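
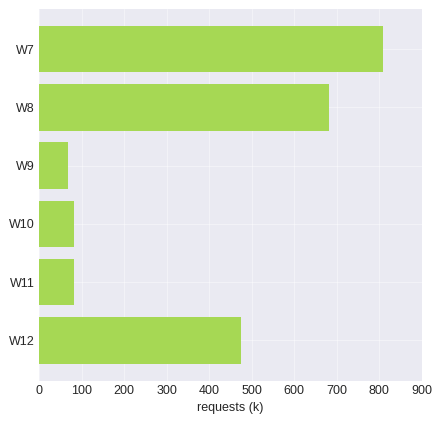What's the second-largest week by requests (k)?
W8

Top 3: W7 ≈ 800, W8 ≈ 700, W12 ≈ 500.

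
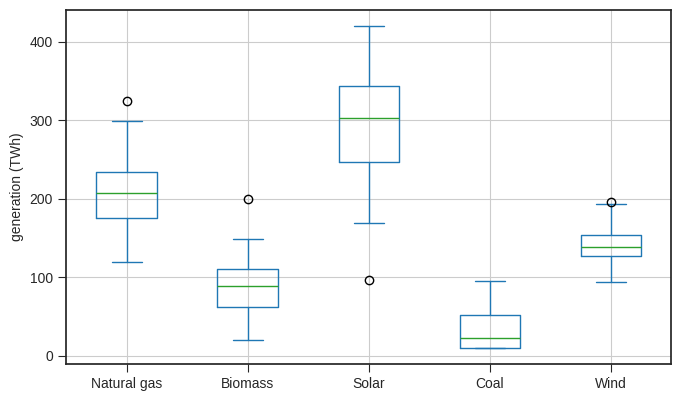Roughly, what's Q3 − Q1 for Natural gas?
≈ 50

Q3 ≈ 225, Q1 ≈ 175; IQR ≈ 50.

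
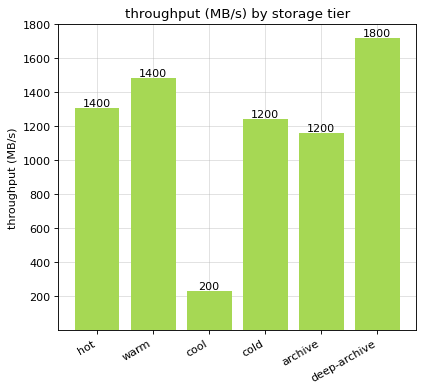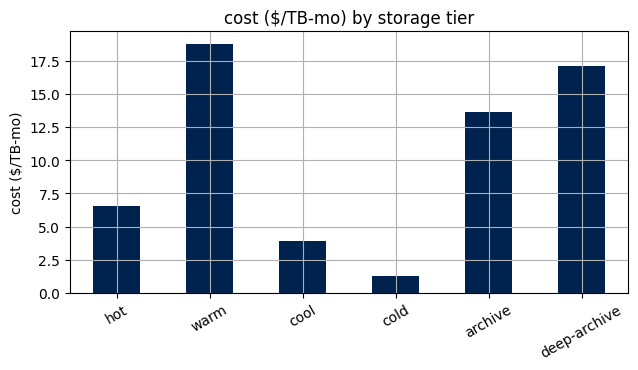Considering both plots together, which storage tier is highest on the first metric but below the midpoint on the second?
hot

Chart 2 median cost ($/TB-mo) ≈ 10; below-median storage tiers: hot, cool, cold. Among those, hot has the highest throughput (MB/s) (≈ 1400).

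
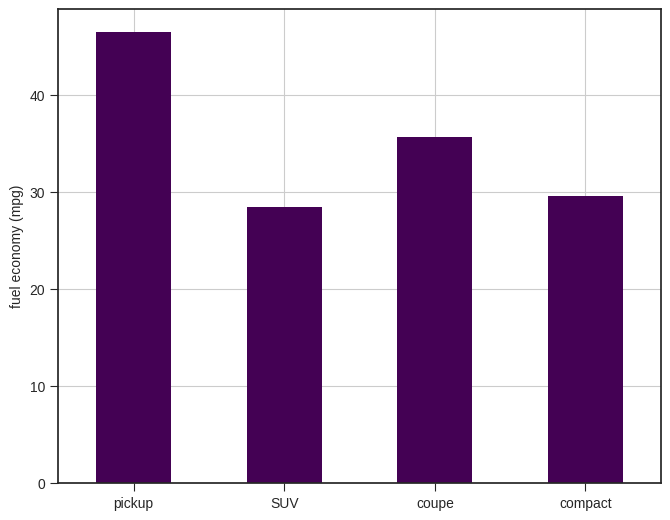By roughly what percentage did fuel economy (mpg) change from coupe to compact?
≈ -14.3%

coupe ≈ 35, compact ≈ 30; (30 − 35) / 35 ≈ -14.3%.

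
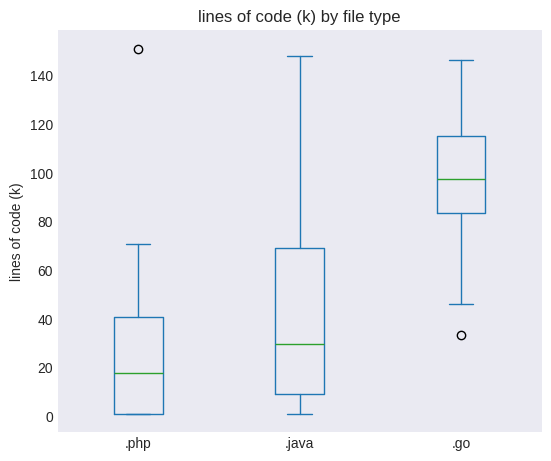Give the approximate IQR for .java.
Q3 ≈ 70, Q1 ≈ 10; IQR ≈ 60.

≈ 60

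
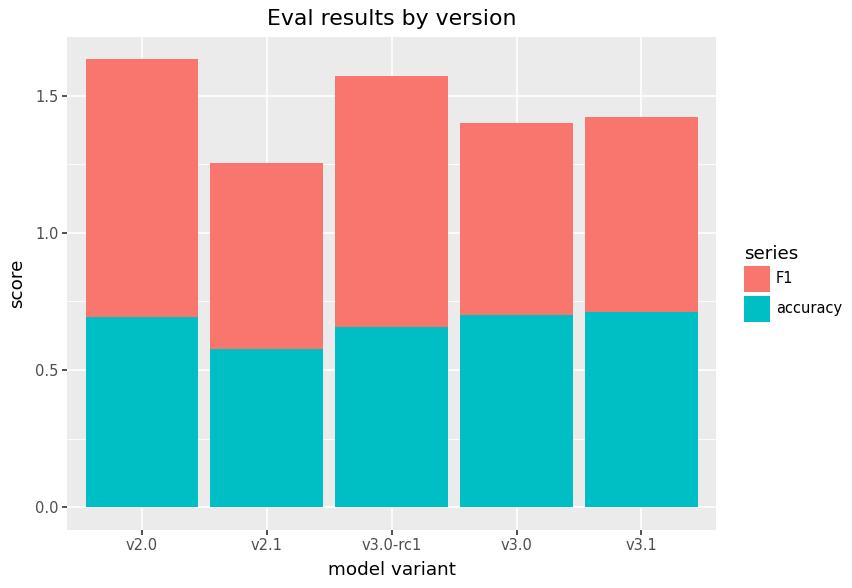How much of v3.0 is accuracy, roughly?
accuracy top ≈ 0.8, bottom ≈ 0.0; segment ≈ 0.8.

≈ 0.8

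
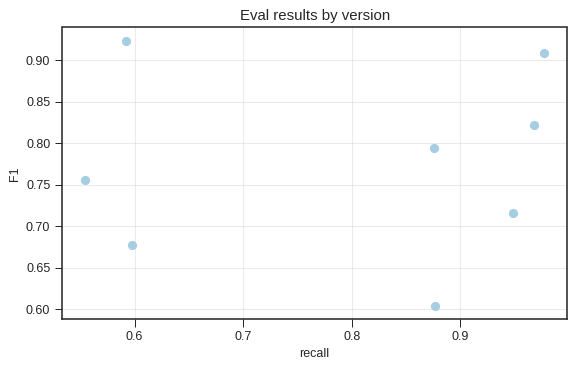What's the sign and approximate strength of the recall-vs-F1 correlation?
Points are roughly uncorrelated; weak (|r| ≈ 0.0).

no clear correlation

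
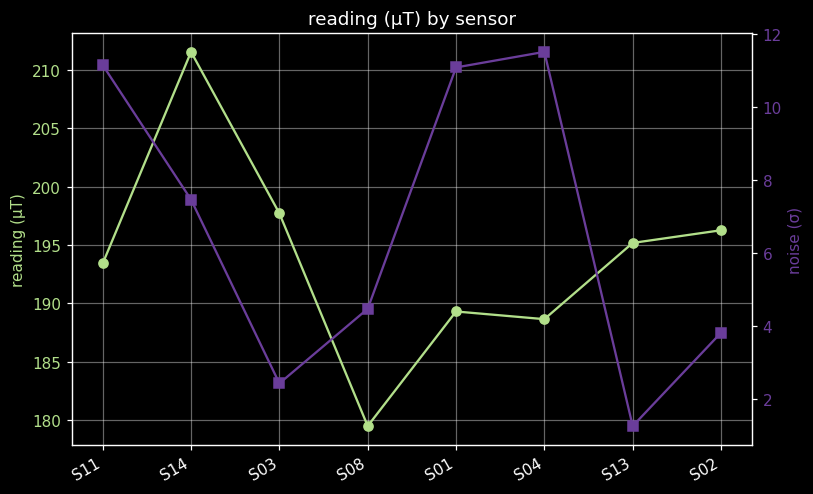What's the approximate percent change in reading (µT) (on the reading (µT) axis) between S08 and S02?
≈ +8.3%

S08 ≈ 180, S02 ≈ 195; (195 − 180) / 180 ≈ +8.3%.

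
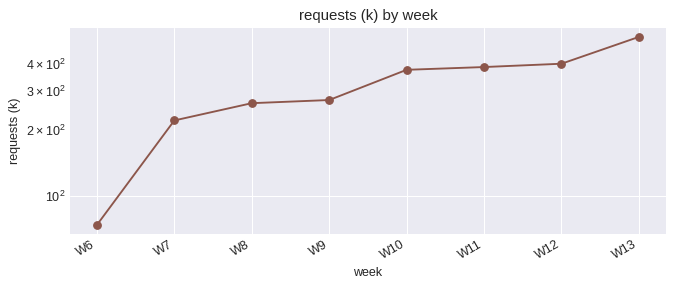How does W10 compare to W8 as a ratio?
≈ 1.6×

W10 ≈ 400, W8 ≈ 250; 400/250 ≈ 1.6.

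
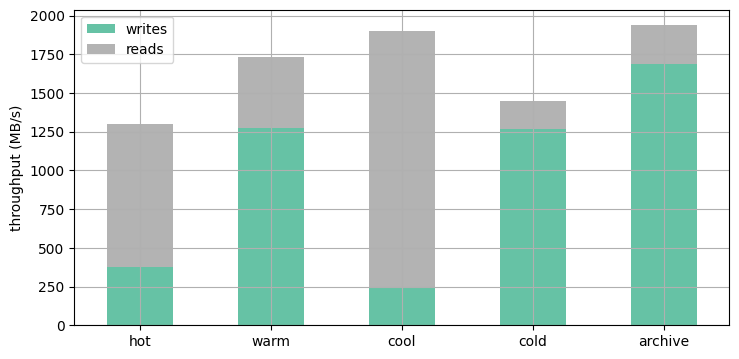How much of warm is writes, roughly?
≈ 1200

writes top ≈ 1200, bottom ≈ 0; segment ≈ 1200.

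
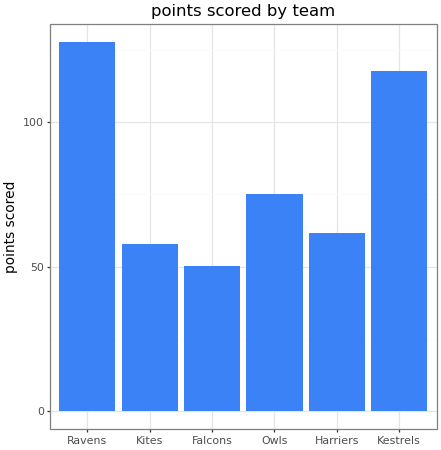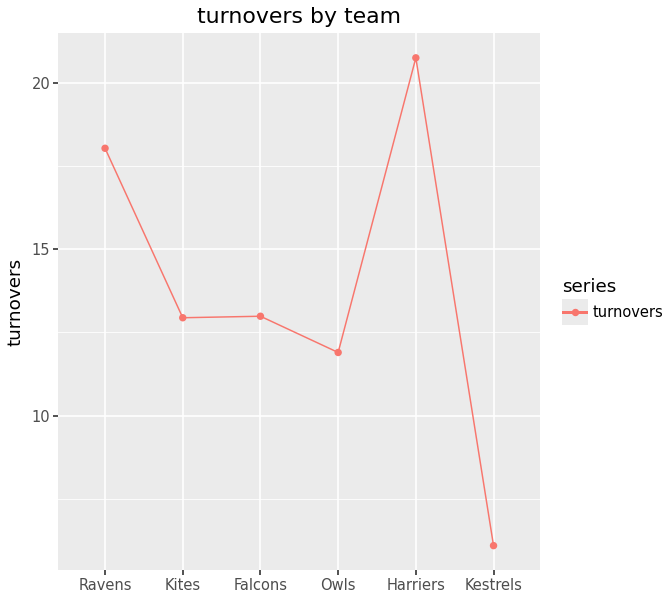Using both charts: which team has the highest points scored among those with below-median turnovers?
Chart 2 median turnovers ≈ 12; below-median teams: Kites, Owls, Kestrels. Among those, Kestrels has the highest points scored (≈ 120).

Kestrels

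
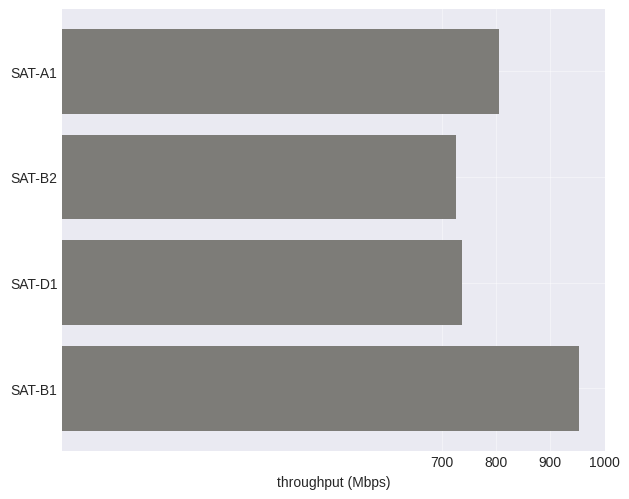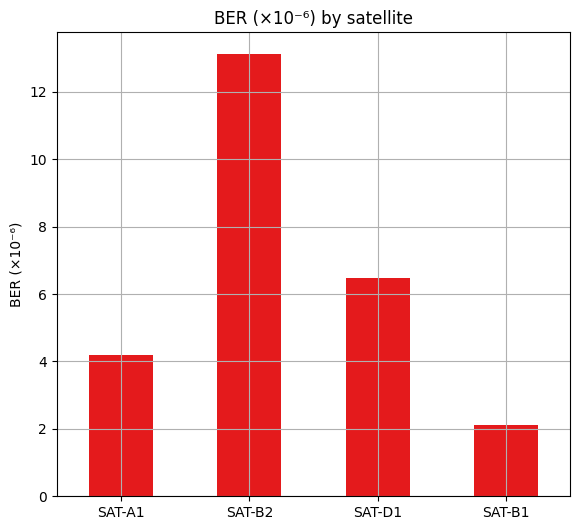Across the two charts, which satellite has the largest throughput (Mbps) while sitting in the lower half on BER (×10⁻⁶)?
SAT-B1

Chart 2 median BER (×10⁻⁶) ≈ 6; below-median satellites: SAT-A1, SAT-B1. Among those, SAT-B1 has the highest throughput (Mbps) (≈ 1000).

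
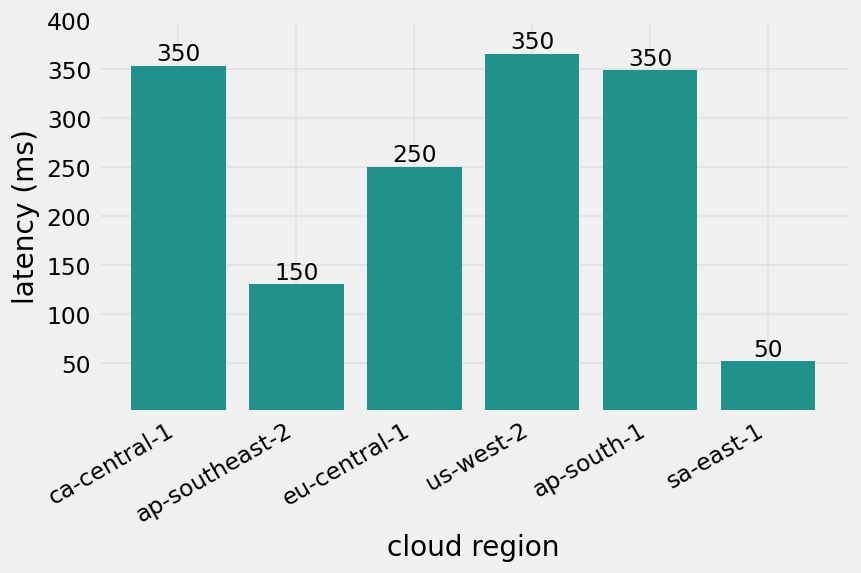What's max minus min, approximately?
≈ 300

Max us-west-2 ≈ 350, min sa-east-1 ≈ 50; range ≈ 300.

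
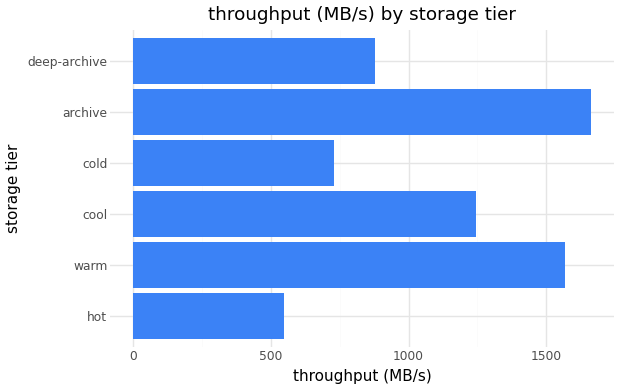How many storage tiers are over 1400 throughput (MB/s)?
2

Above 1400: warm, archive.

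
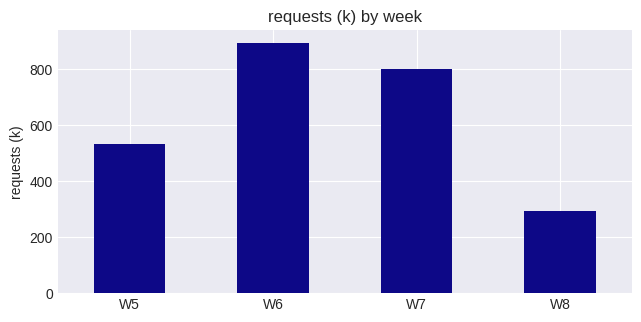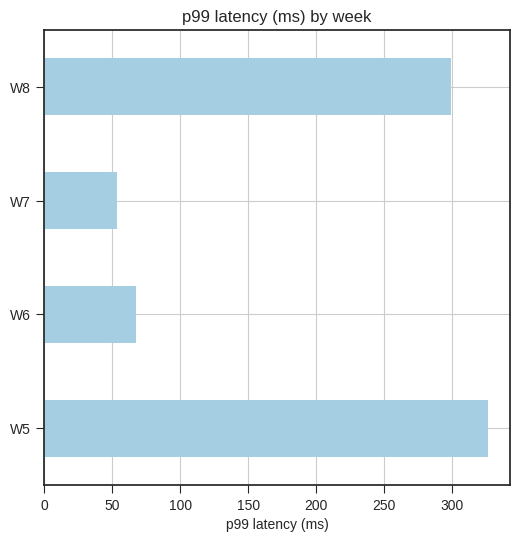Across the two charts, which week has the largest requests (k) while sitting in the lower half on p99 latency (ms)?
W6

Chart 2 median p99 latency (ms) ≈ 200; below-median weeks: W6, W7. Among those, W6 has the highest requests (k) (≈ 900).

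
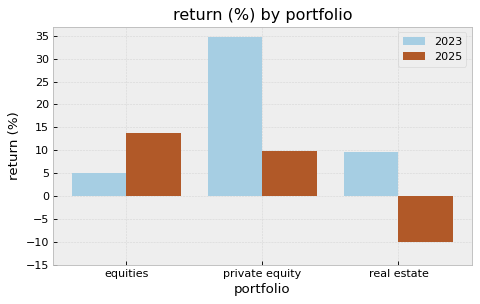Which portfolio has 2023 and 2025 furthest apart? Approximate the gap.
private equity, ≈ 25 %

private equity: 2023 ≈ 35, 2025 ≈ 10 → gap ≈ 25. Next-largest (real estate) is only ≈ 20.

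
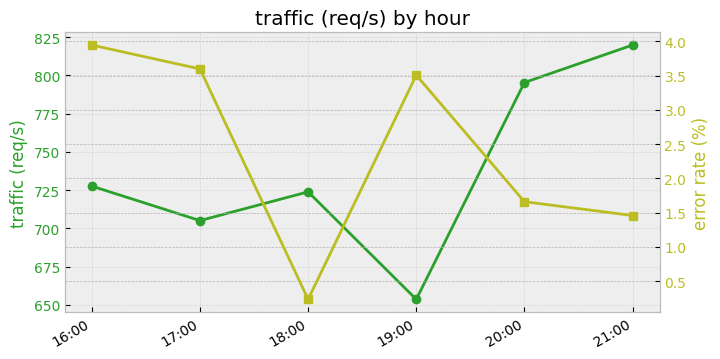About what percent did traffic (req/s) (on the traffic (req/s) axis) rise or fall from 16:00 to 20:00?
≈ +11.1%

16:00 ≈ 720, 20:00 ≈ 800; (800 − 720) / 720 ≈ +11.1%.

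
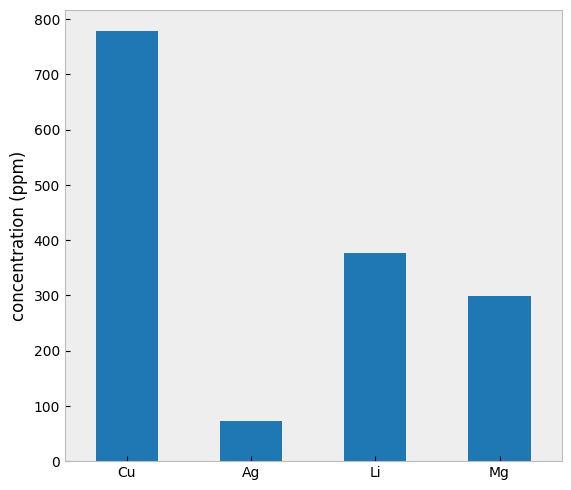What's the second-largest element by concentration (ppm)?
Li

Top 3: Cu ≈ 800, Li ≈ 400, Mg ≈ 300.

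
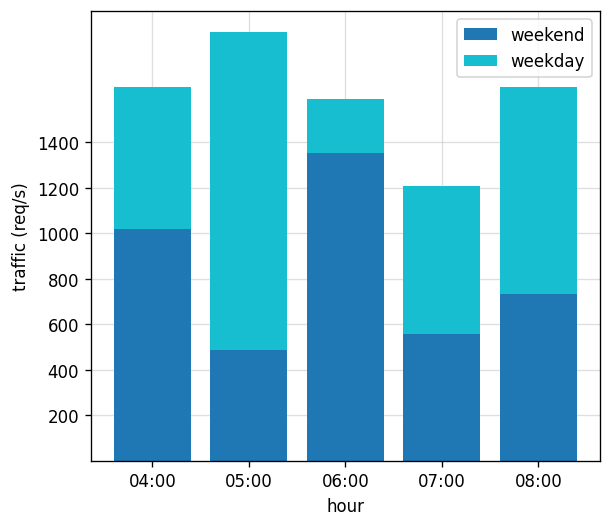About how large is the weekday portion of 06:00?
≈ 200

weekday top ≈ 1600, bottom ≈ 1400; segment ≈ 200.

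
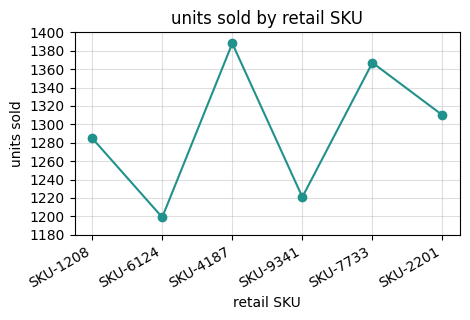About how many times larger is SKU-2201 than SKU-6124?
SKU-2201 ≈ 1320, SKU-6124 ≈ 1200; 1320/1200 ≈ 1.1.

≈ 1.1×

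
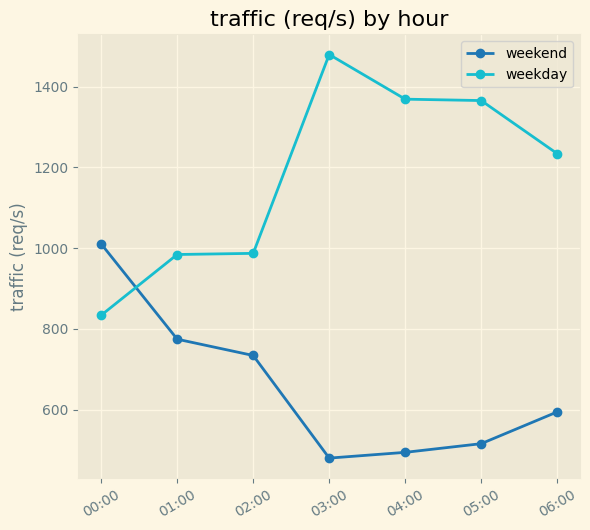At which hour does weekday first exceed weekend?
00:00: weekday ≈ 800 vs weekend ≈ 1000 (not yet); 01:00: weekday ≈ 1000 vs weekend ≈ 800 (first crossover).

01:00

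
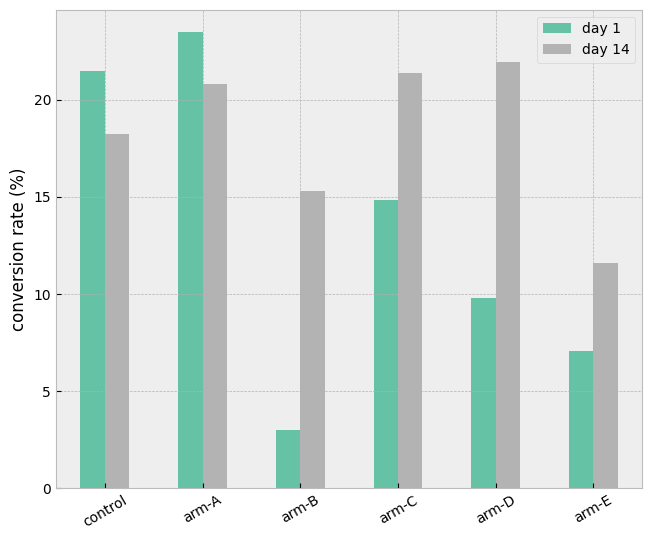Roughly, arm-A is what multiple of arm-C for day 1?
arm-A ≈ 24, arm-C ≈ 14; 24/14 ≈ 1.71.

≈ 1.71×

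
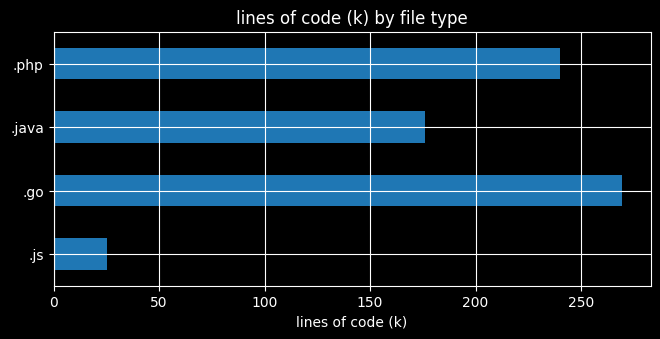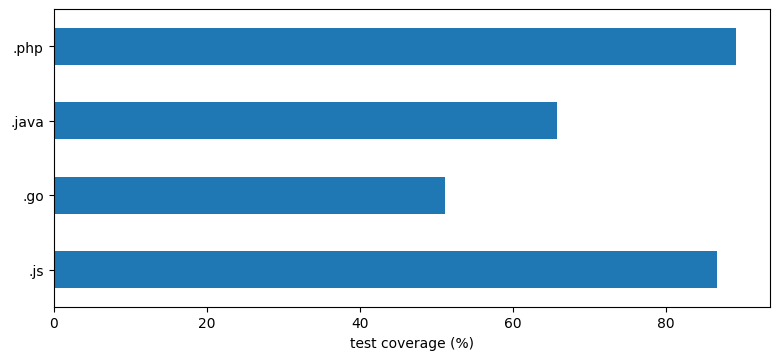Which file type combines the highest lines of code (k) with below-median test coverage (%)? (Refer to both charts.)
Chart 2 median test coverage (%) ≈ 80; below-median file types: .go, .java. Among those, .go has the highest lines of code (k) (≈ 275).

.go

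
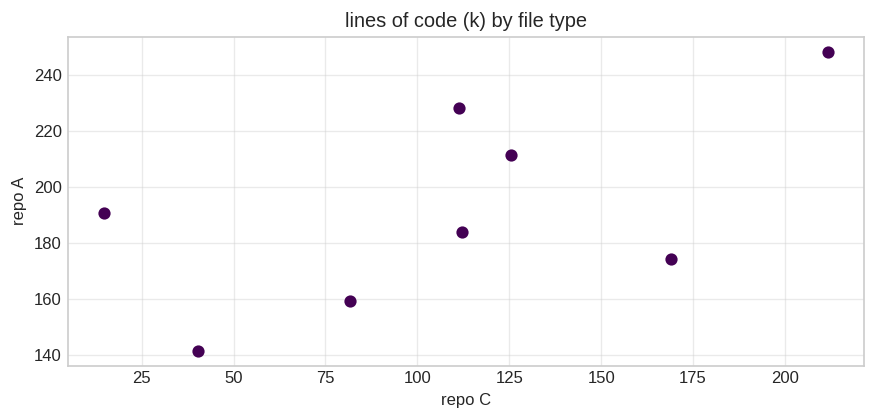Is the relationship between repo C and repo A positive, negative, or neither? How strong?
positive, moderate

Points are positively correlated; moderate (|r| ≈ 0.6).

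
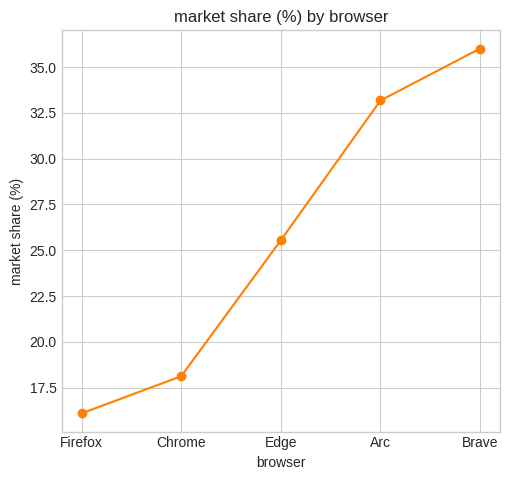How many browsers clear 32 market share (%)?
Above 32: Arc, Brave.

2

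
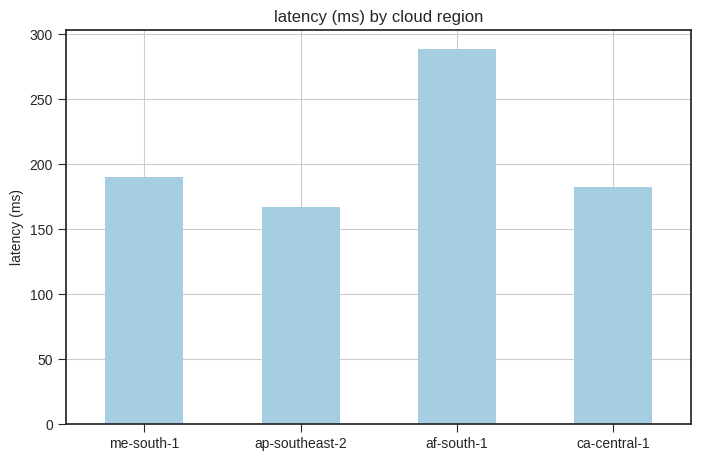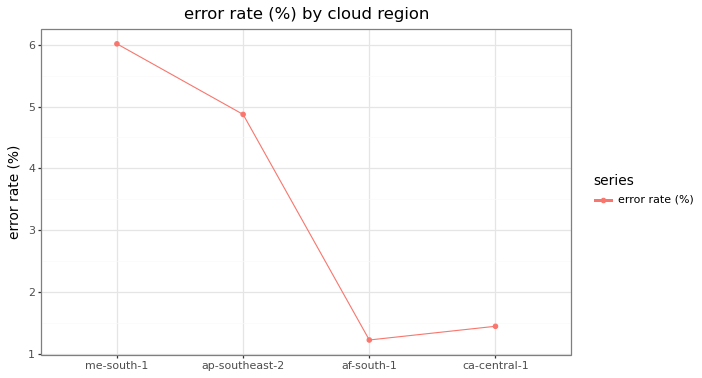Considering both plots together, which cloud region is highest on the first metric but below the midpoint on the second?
Chart 2 median error rate (%) ≈ 3; below-median cloud regions: af-south-1, ca-central-1. Among those, af-south-1 has the highest latency (ms) (≈ 300).

af-south-1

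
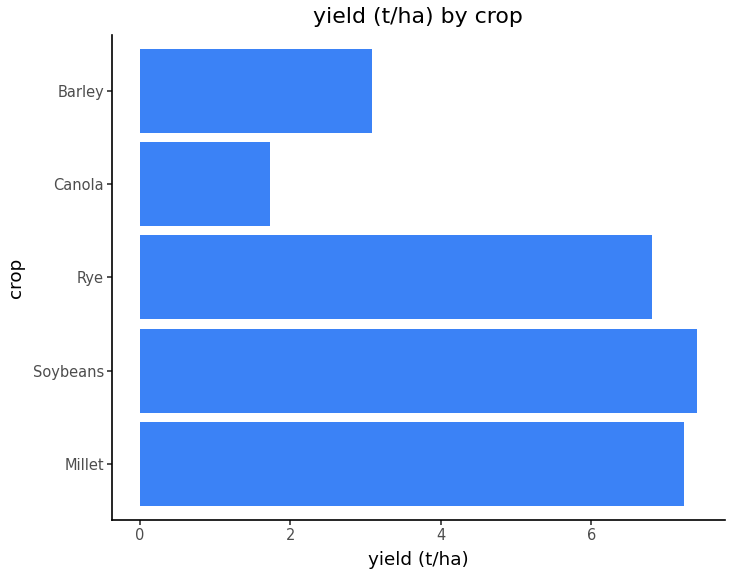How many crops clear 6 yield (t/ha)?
Above 6: Millet, Soybeans, Rye.

3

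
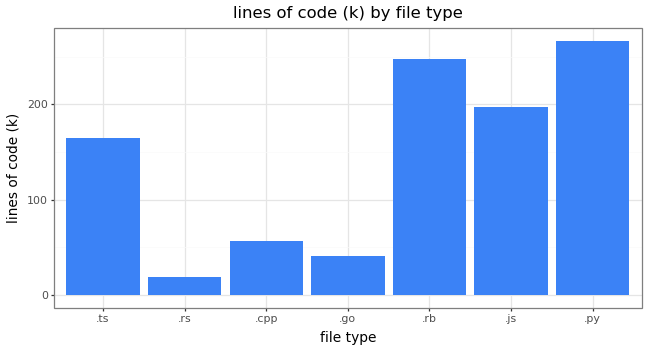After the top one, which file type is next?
Top 3: .py ≈ 275, .rb ≈ 250, .js ≈ 200.

.rb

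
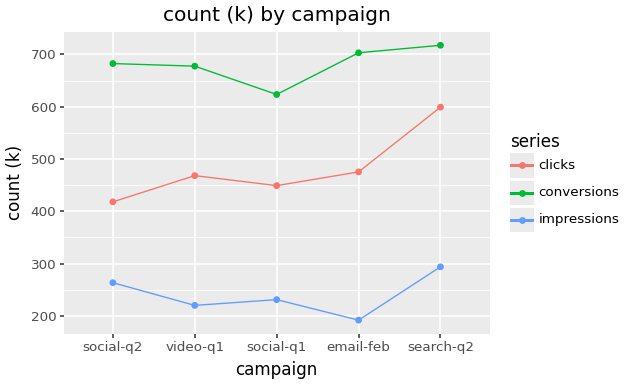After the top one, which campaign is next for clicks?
Top 3 for clicks: search-q2 ≈ 600, email-feb ≈ 500, video-q1 ≈ 450.

email-feb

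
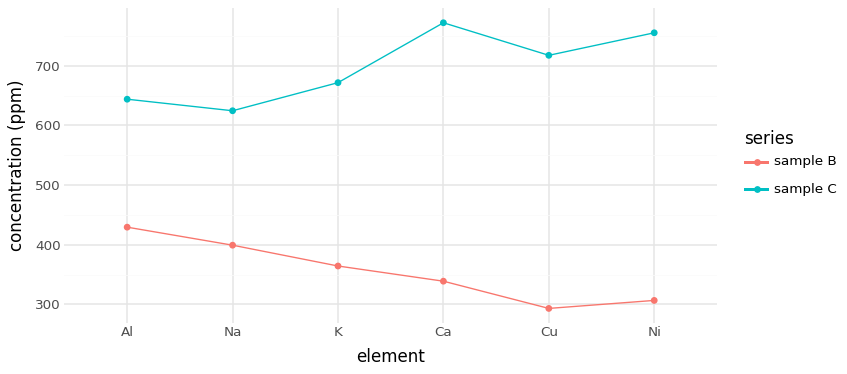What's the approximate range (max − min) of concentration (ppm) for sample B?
≈ 150

Max Al ≈ 450, min Cu ≈ 300; range ≈ 150.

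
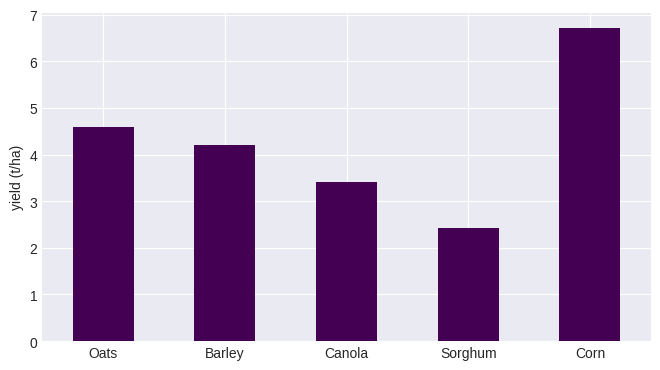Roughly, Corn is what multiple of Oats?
Corn ≈ 7, Oats ≈ 5; 7/5 ≈ 1.4.

≈ 1.4×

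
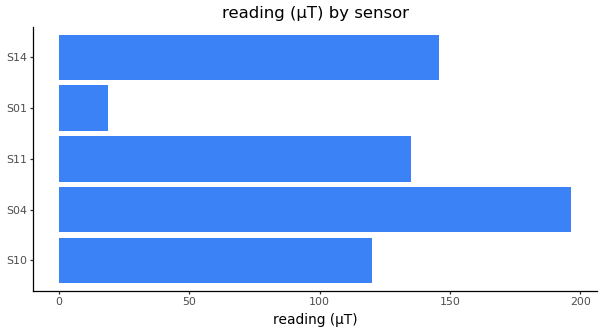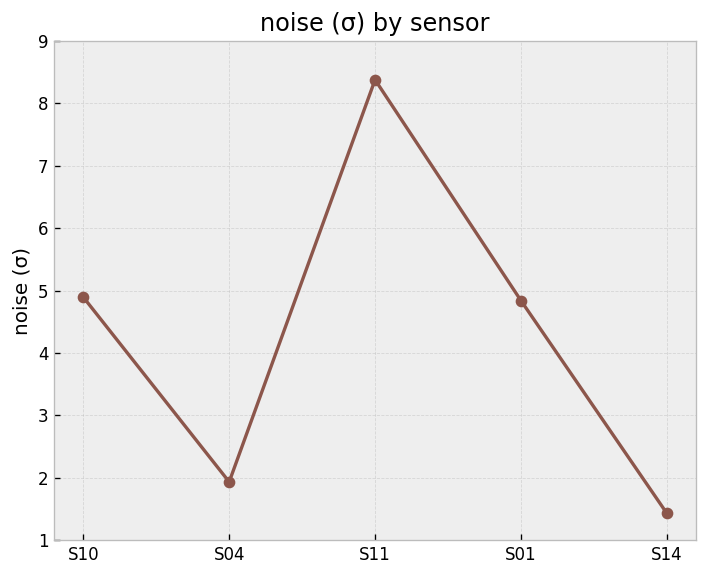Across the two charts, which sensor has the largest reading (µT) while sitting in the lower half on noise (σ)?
Chart 2 median noise (σ) ≈ 5; below-median sensors: S04, S14. Among those, S04 has the highest reading (µT) (≈ 200).

S04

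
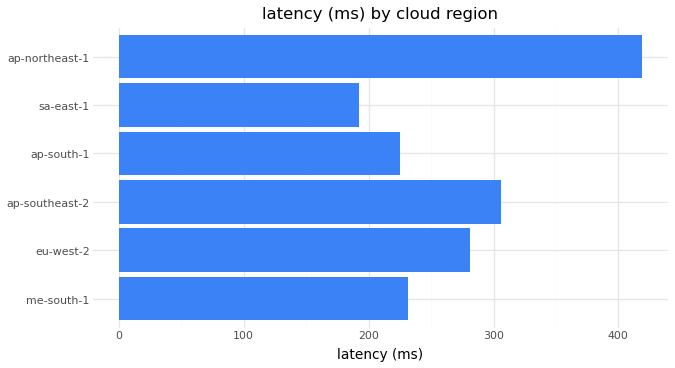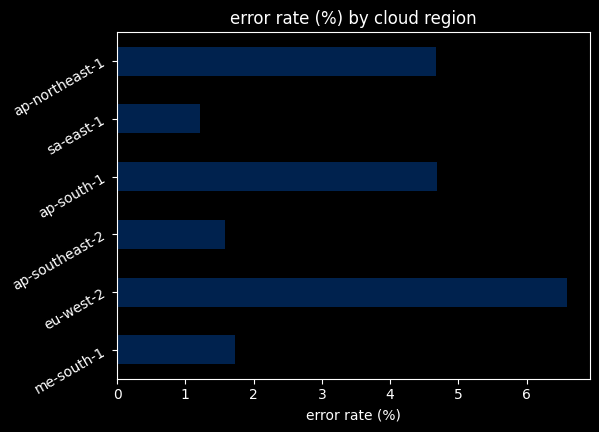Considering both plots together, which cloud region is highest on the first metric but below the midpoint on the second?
Chart 2 median error rate (%) ≈ 3; below-median cloud regions: me-south-1, ap-southeast-2, sa-east-1. Among those, ap-southeast-2 has the highest latency (ms) (≈ 300).

ap-southeast-2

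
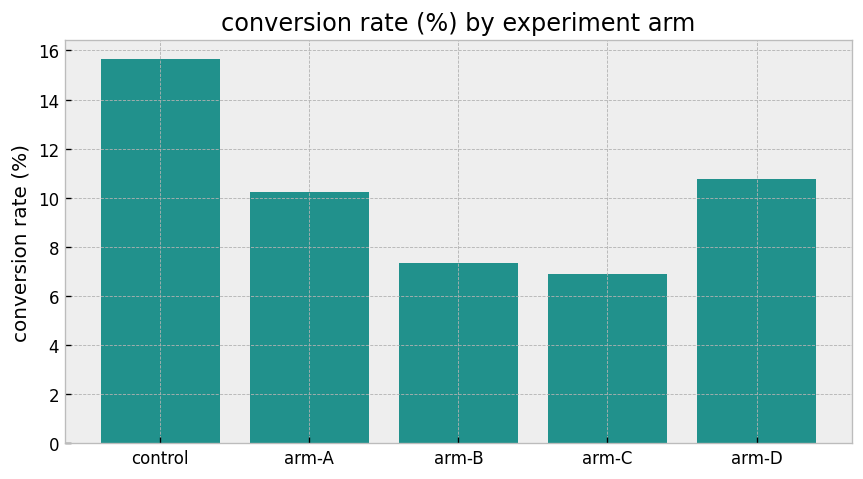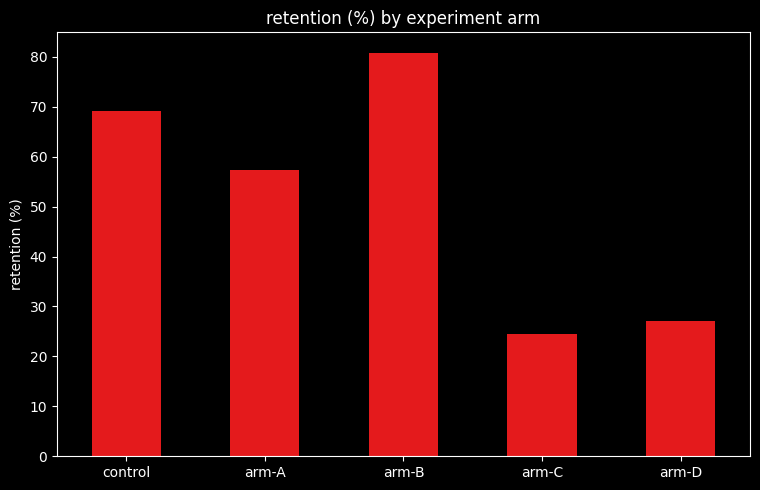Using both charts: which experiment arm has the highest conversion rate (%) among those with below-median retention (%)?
arm-D

Chart 2 median retention (%) ≈ 60; below-median experiment arms: arm-C, arm-D. Among those, arm-D has the highest conversion rate (%) (≈ 10).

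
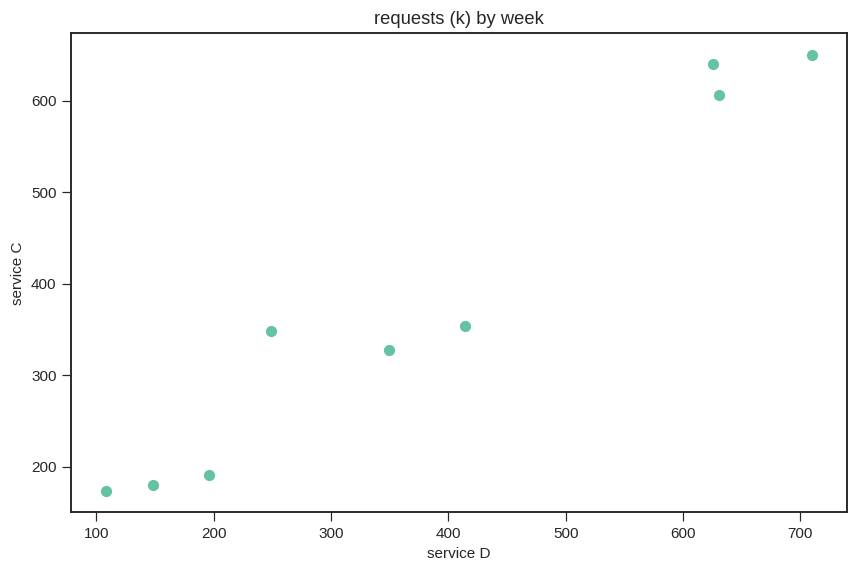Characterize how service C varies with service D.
Points are positively correlated; strong (|r| ≈ 1.0).

positive, strong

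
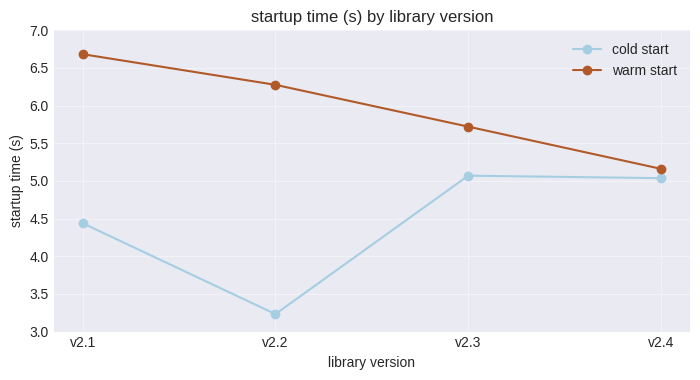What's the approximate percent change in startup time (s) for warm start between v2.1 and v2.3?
≈ -15.4%

v2.1 ≈ 6.5, v2.3 ≈ 5.5; (5.5 − 6.5) / 6.5 ≈ -15.4%.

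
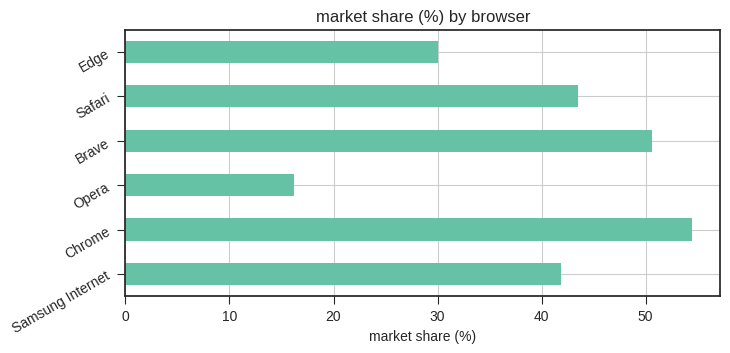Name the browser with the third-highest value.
Top 4: Chrome ≈ 55, Brave ≈ 50, Safari ≈ 45, Samsung Internet ≈ 40.

Safari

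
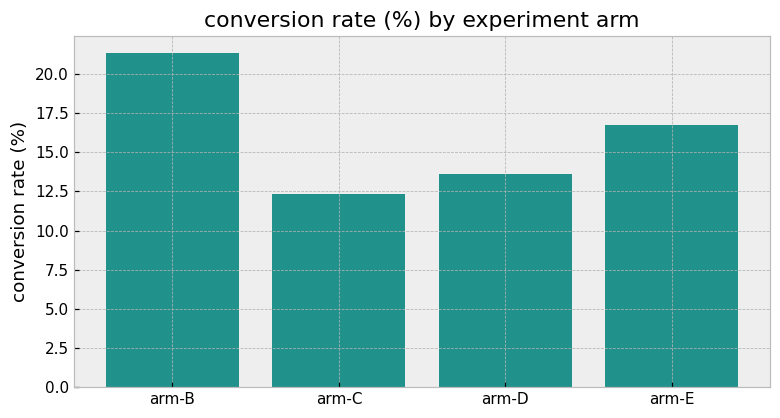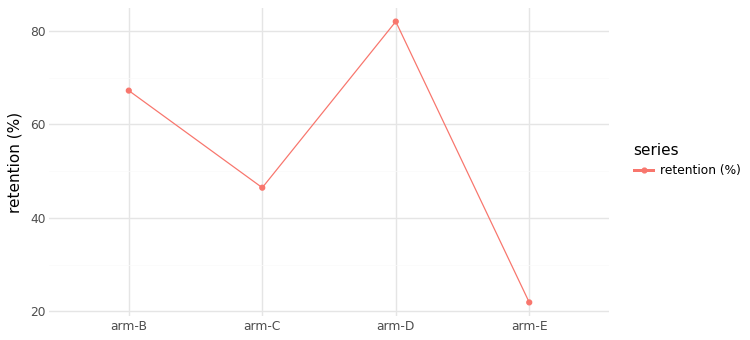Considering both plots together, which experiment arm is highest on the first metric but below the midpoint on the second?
Chart 2 median retention (%) ≈ 60; below-median experiment arms: arm-C, arm-E. Among those, arm-E has the highest conversion rate (%) (≈ 16).

arm-E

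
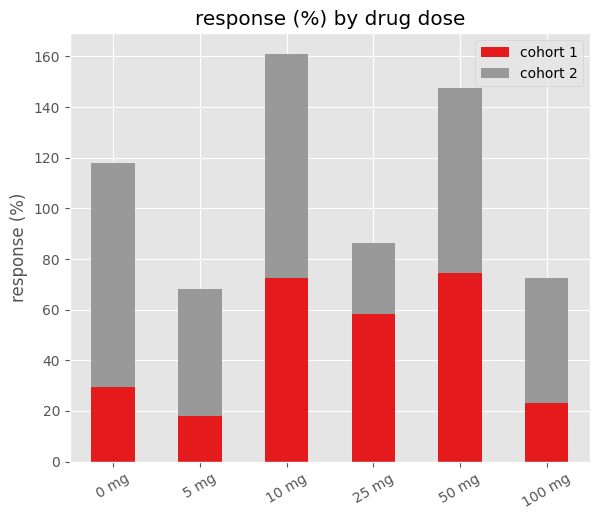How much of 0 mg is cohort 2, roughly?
cohort 2 top ≈ 120, bottom ≈ 20; segment ≈ 100.

≈ 100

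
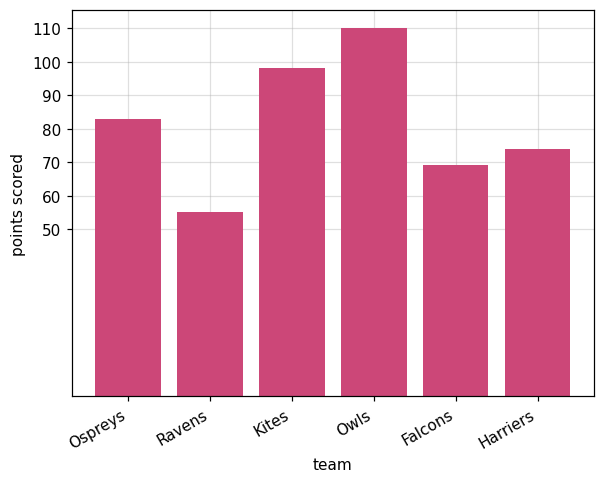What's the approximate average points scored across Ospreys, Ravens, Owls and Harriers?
(80 + 60 + 110 + 70) / 4 ≈ 80.

≈ 80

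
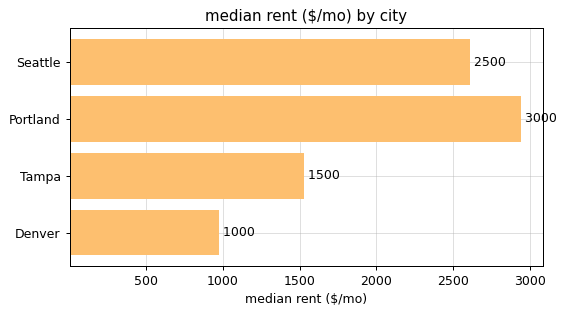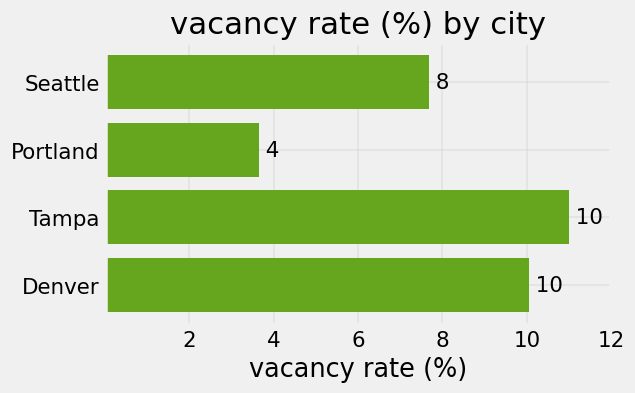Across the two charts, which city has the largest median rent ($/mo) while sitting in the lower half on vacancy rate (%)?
Chart 2 median vacancy rate (%) ≈ 8; below-median cities: Seattle, Portland. Among those, Portland has the highest median rent ($/mo) (≈ 3000).

Portland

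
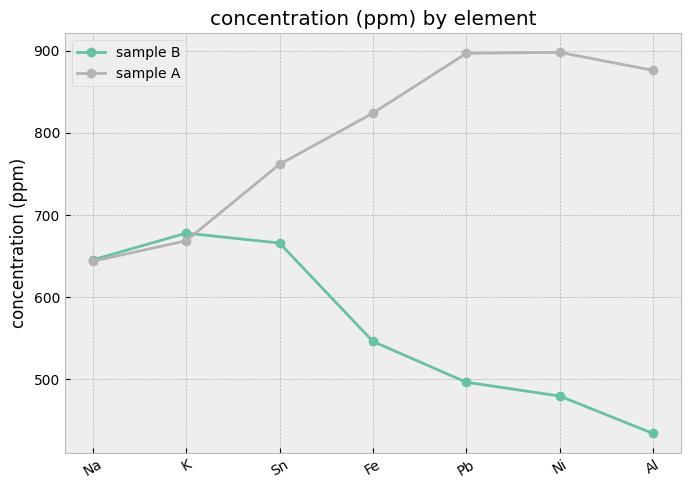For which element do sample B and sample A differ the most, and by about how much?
Al: sample B ≈ 450, sample A ≈ 900 → gap ≈ 450. Next-largest (Ni) is only ≈ 400.

Al, ≈ 450 ppm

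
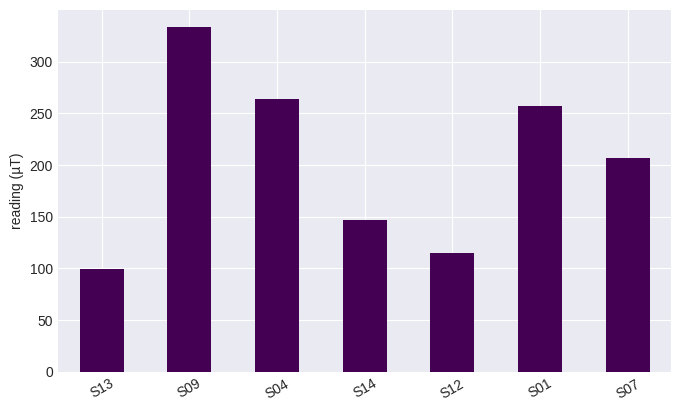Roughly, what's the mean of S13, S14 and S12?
(100 + 150 + 100) / 3 ≈ 117.

≈ 117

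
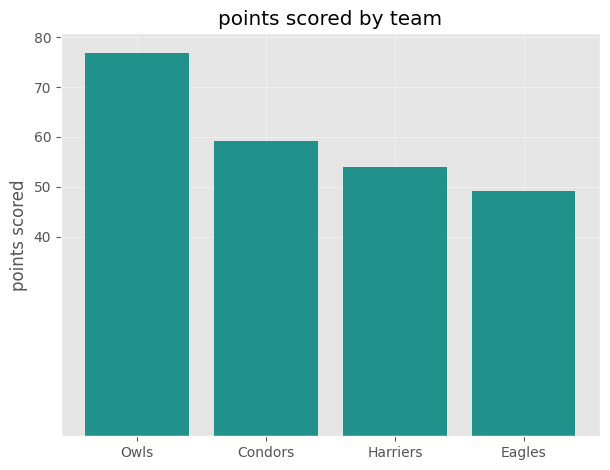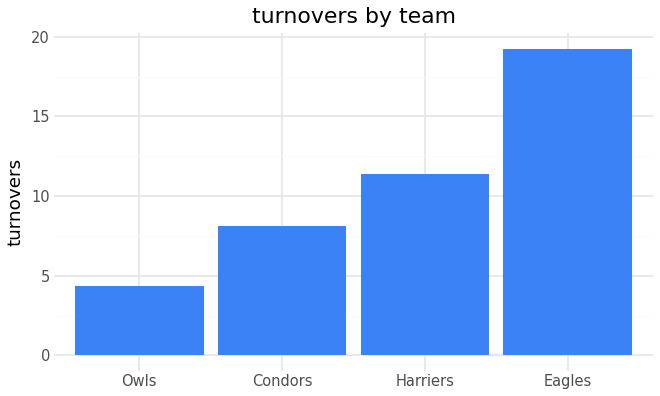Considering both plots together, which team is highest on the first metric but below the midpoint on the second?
Owls

Chart 2 median turnovers ≈ 10; below-median teams: Owls, Condors. Among those, Owls has the highest points scored (≈ 80).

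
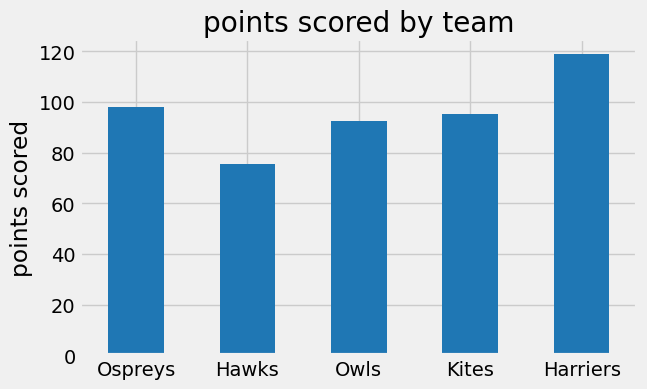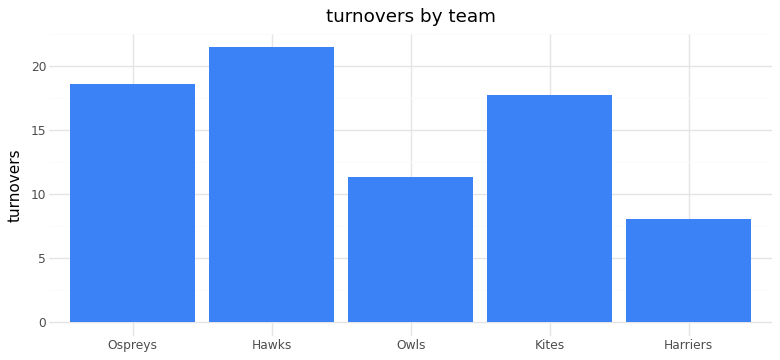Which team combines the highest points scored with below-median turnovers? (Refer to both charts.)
Harriers

Chart 2 median turnovers ≈ 18; below-median teams: Owls, Harriers. Among those, Harriers has the highest points scored (≈ 120).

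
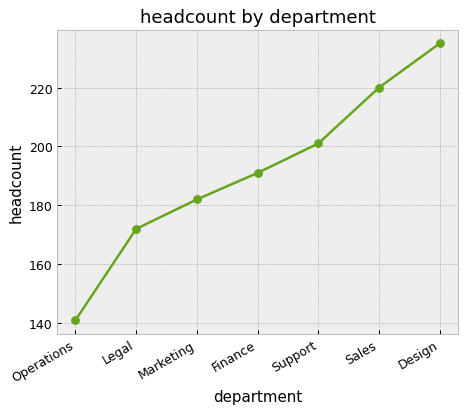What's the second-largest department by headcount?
Sales

Top 3: Design ≈ 240, Sales ≈ 220, Support ≈ 200.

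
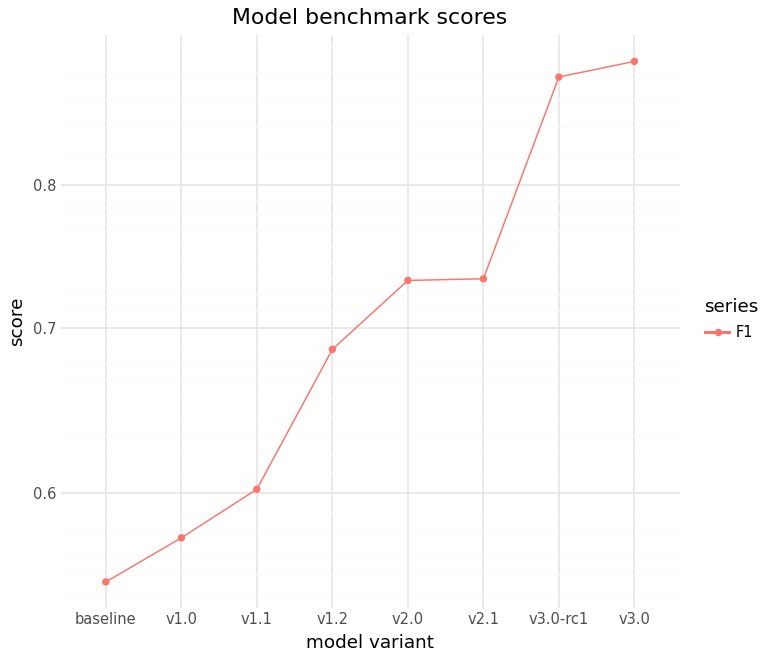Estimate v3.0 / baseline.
v3.0 ≈ 0.90, baseline ≈ 0.55; 0.90/0.55 ≈ 1.64.

≈ 1.64×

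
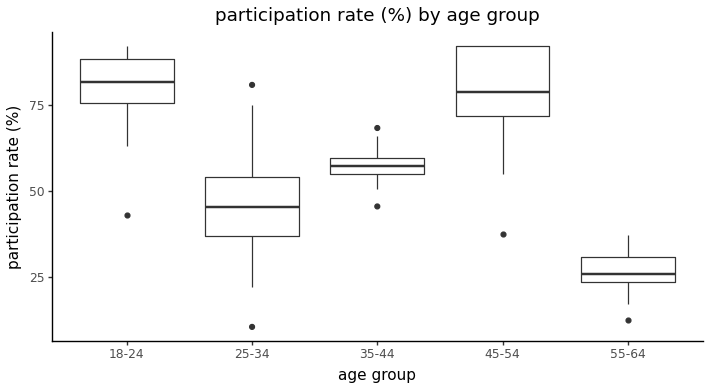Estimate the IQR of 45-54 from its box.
≈ 20

Q3 ≈ 90, Q1 ≈ 70; IQR ≈ 20.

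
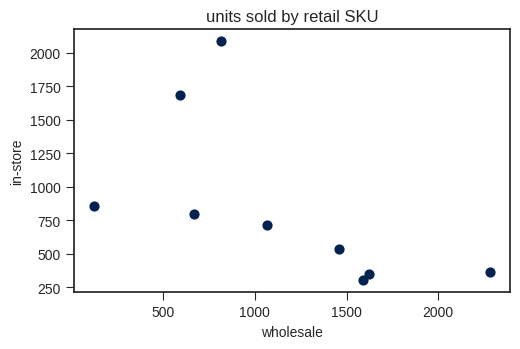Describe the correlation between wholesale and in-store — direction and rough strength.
negative, moderate

Points are negatively correlated; moderate (|r| ≈ 0.6).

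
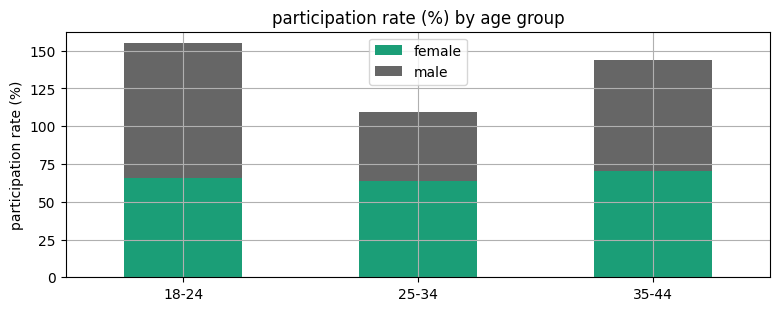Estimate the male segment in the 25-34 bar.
male top ≈ 100, bottom ≈ 60; segment ≈ 40.

≈ 40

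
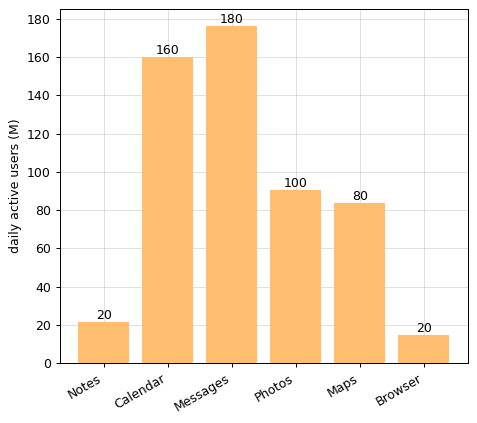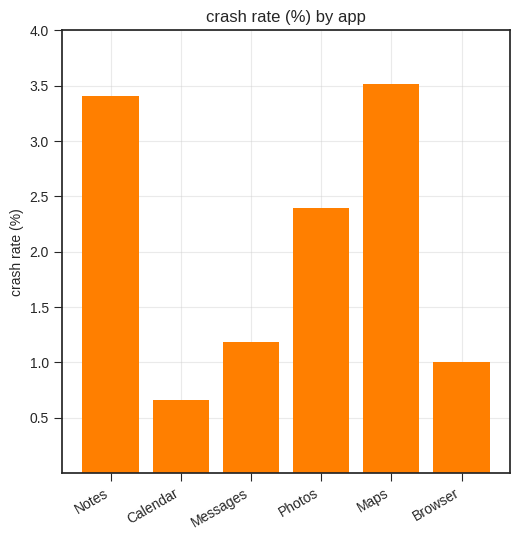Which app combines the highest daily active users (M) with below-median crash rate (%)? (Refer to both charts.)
Messages

Chart 2 median crash rate (%) ≈ 2; below-median apps: Calendar, Messages, Browser. Among those, Messages has the highest daily active users (M) (≈ 180).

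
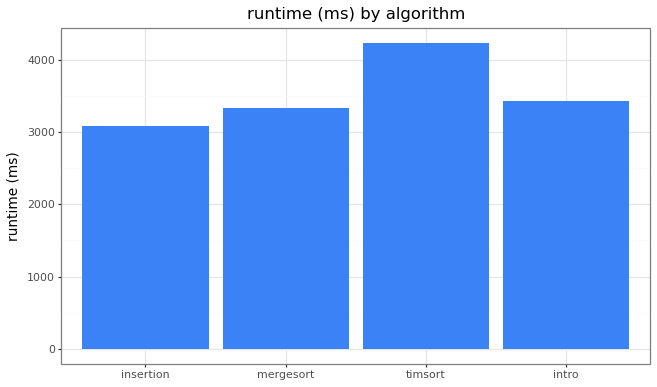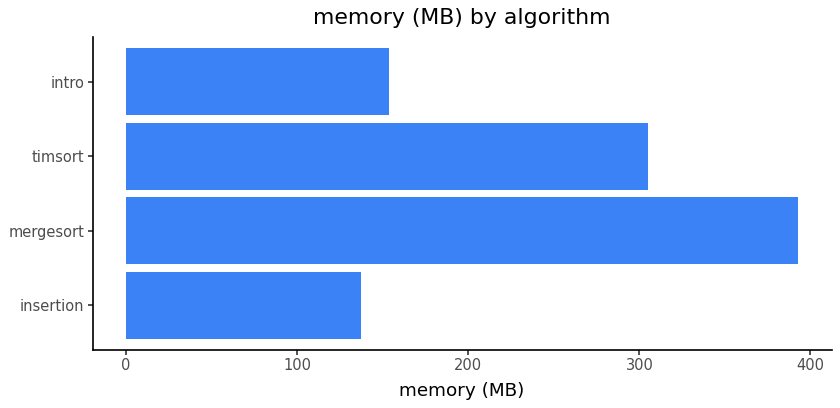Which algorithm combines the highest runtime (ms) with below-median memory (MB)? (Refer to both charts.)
intro

Chart 2 median memory (MB) ≈ 250; below-median algorithms: insertion, intro. Among those, intro has the highest runtime (ms) (≈ 3500).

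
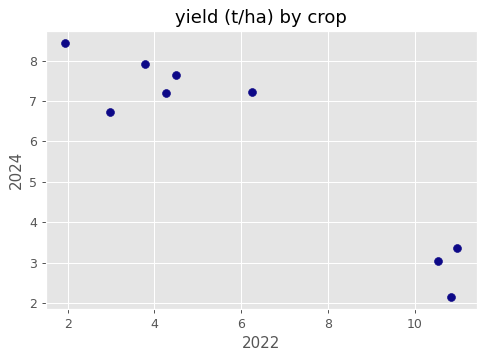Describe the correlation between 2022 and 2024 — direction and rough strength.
Points are negatively correlated; strong (|r| ≈ 0.9).

negative, strong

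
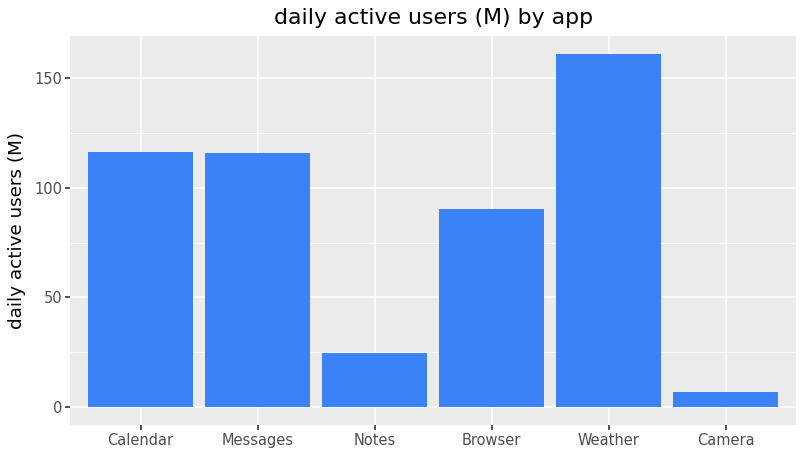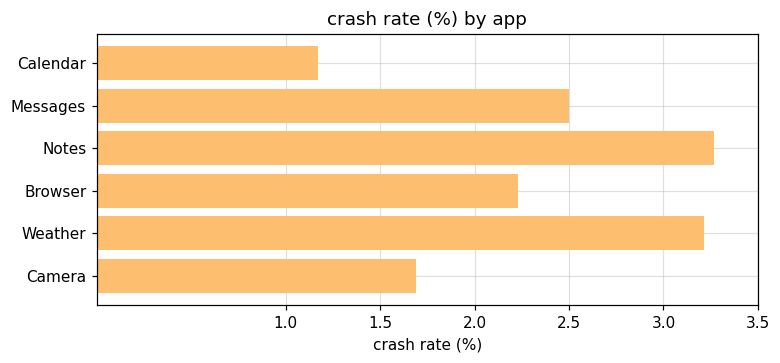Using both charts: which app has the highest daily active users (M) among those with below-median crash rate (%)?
Calendar

Chart 2 median crash rate (%) ≈ 2.5; below-median apps: Calendar, Browser, Camera. Among those, Calendar has the highest daily active users (M) (≈ 120).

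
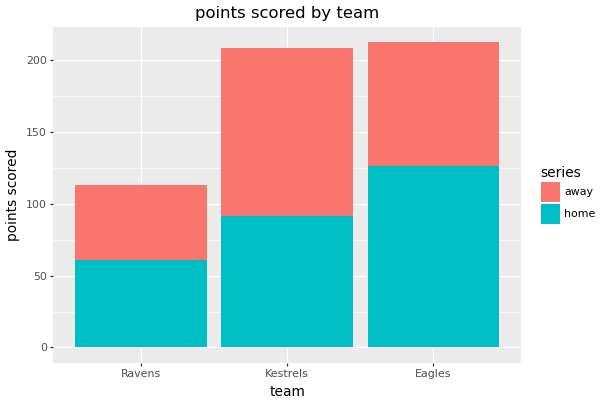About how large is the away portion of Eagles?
away top ≈ 220, bottom ≈ 120; segment ≈ 100.

≈ 100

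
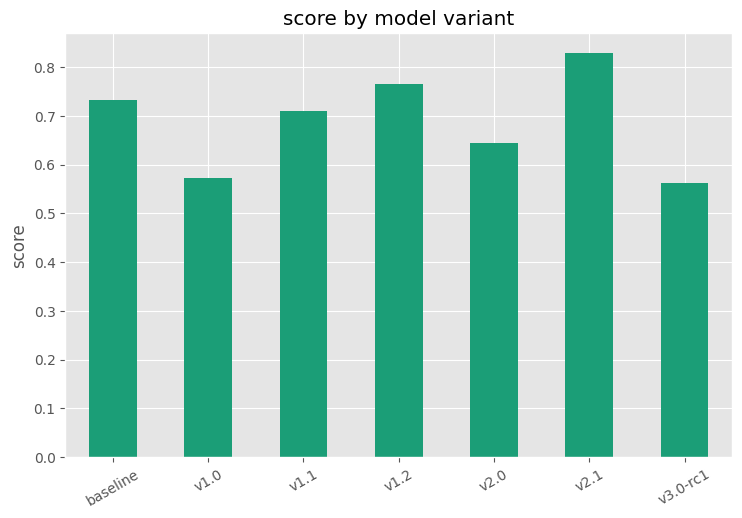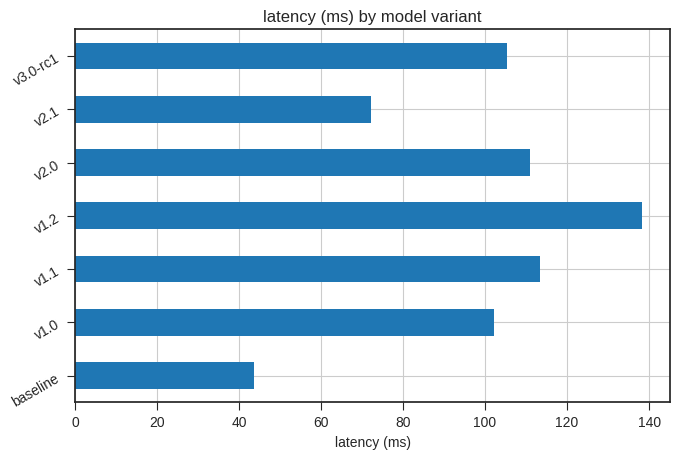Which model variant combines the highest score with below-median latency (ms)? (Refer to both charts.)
Chart 2 median latency (ms) ≈ 100; below-median model variants: baseline, v1.0, v2.1. Among those, v2.1 has the highest score (≈ 0.8).

v2.1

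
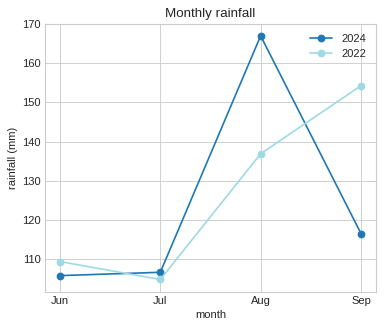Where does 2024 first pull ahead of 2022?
Jun: 2024 ≈ 110 vs 2022 ≈ 110 (not yet); Jul: 2024 ≈ 110 vs 2022 ≈ 100 (first crossover).

Jul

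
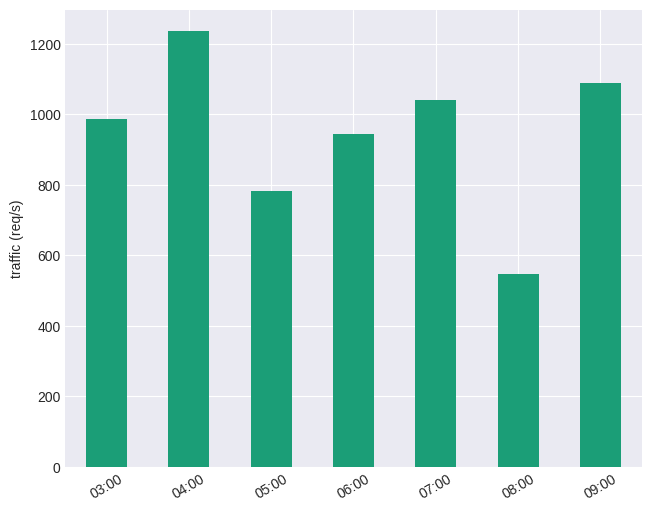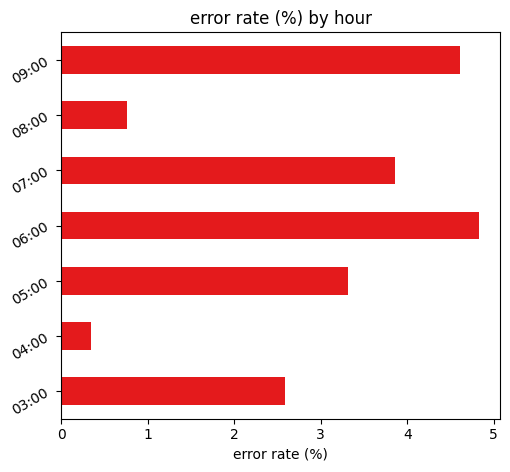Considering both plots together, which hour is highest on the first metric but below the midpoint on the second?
Chart 2 median error rate (%) ≈ 3.5; below-median hours: 03:00, 04:00, 08:00. Among those, 04:00 has the highest traffic (req/s) (≈ 1200).

04:00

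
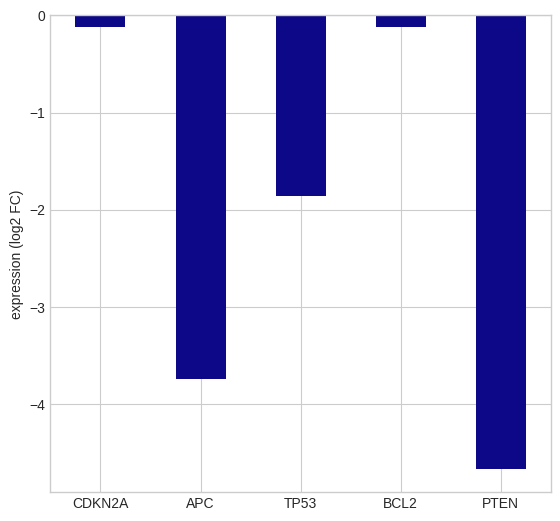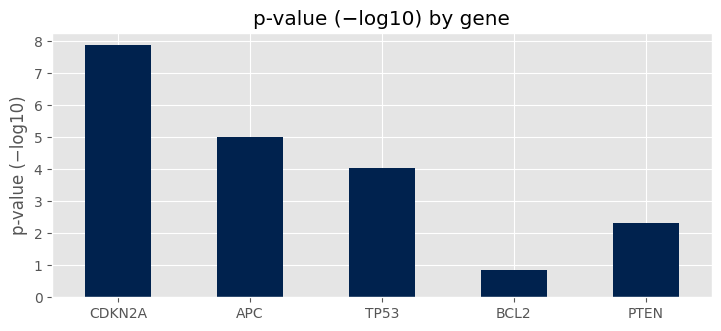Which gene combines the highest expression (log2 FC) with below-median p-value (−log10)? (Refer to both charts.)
Chart 2 median p-value (−log10) ≈ 4; below-median genes: BCL2, PTEN. Among those, BCL2 has the highest expression (log2 FC) (≈ 0).

BCL2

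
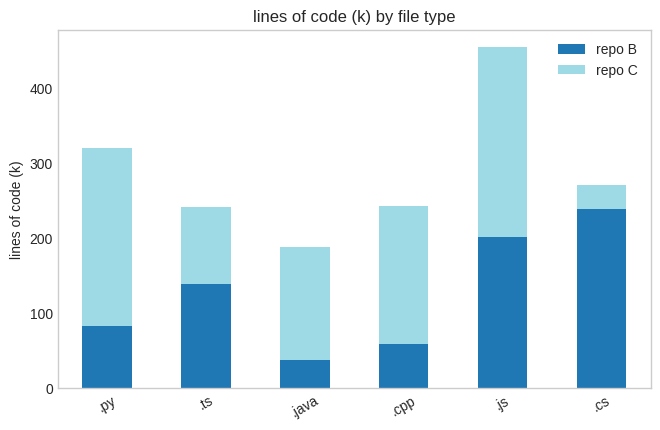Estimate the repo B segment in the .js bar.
repo B top ≈ 200, bottom ≈ 0; segment ≈ 200.

≈ 200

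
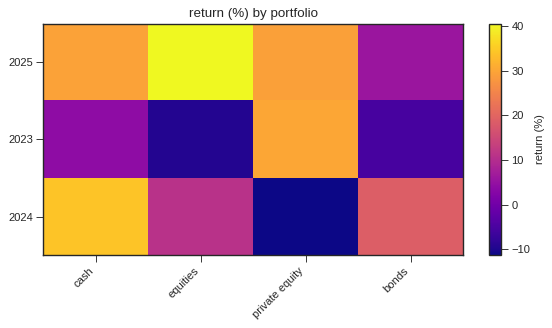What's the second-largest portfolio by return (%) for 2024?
bonds

Top 3 for 2024: cash ≈ 35, bonds ≈ 20, equities ≈ 10.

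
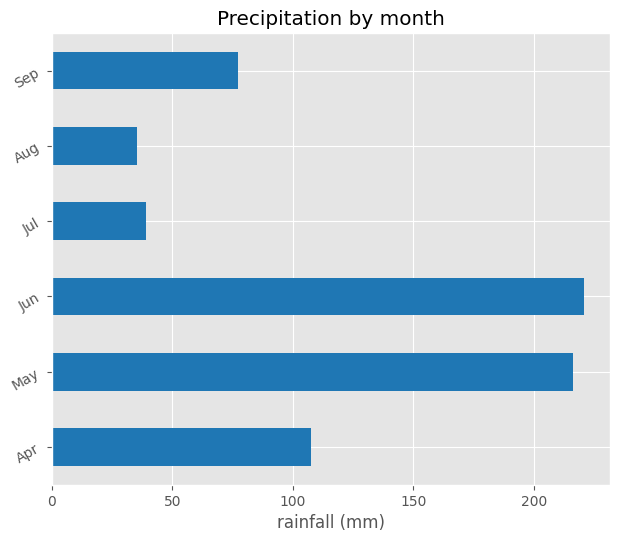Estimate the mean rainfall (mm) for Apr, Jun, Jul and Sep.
(100 + 220 + 40 + 80) / 4 ≈ 110.

≈ 110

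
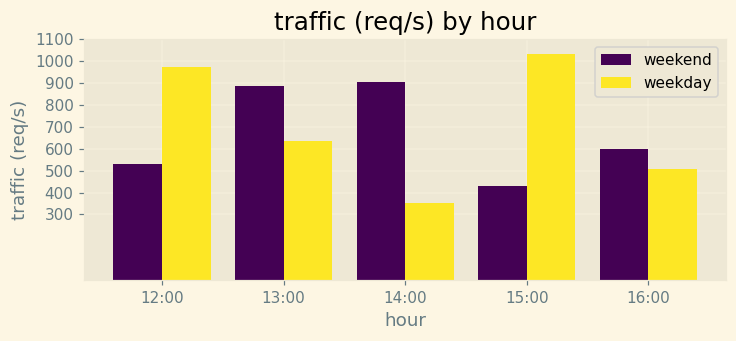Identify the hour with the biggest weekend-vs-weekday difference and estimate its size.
15:00, ≈ 600 req/s

15:00: weekend ≈ 400, weekday ≈ 1000 → gap ≈ 600. Next-largest (14:00) is only ≈ 500.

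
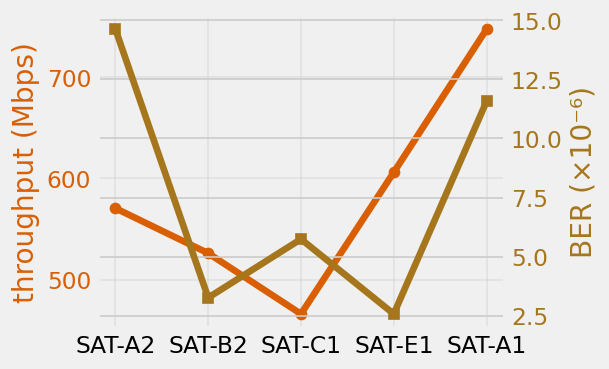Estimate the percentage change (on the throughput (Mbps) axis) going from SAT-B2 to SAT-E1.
≈ +14.3%

SAT-B2 ≈ 525, SAT-E1 ≈ 600; (600 − 525) / 525 ≈ +14.3%.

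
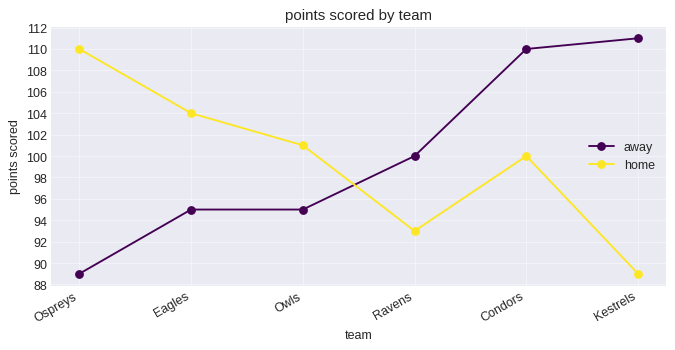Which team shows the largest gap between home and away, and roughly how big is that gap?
Kestrels, ≈ 24

Kestrels: home ≈ 88, away ≈ 112 → gap ≈ 24. Next-largest (Ospreys) is only ≈ 22.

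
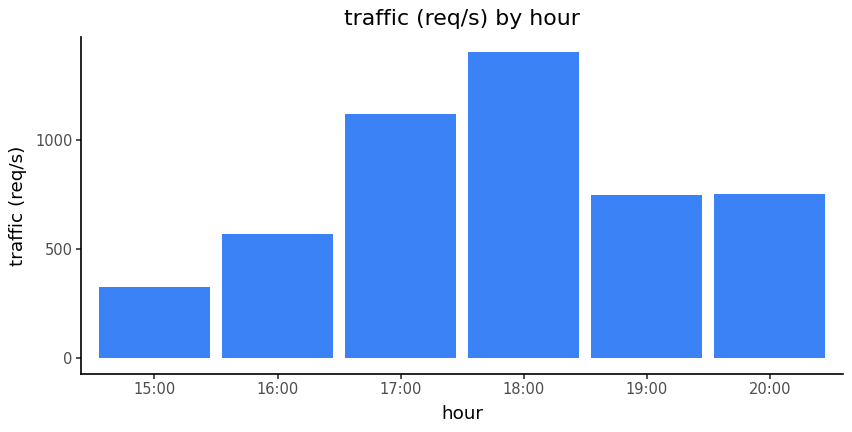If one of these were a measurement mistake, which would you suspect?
18:00 ≈ 1400; the rest sit between ≈ 400 and ≈ 1200.

18:00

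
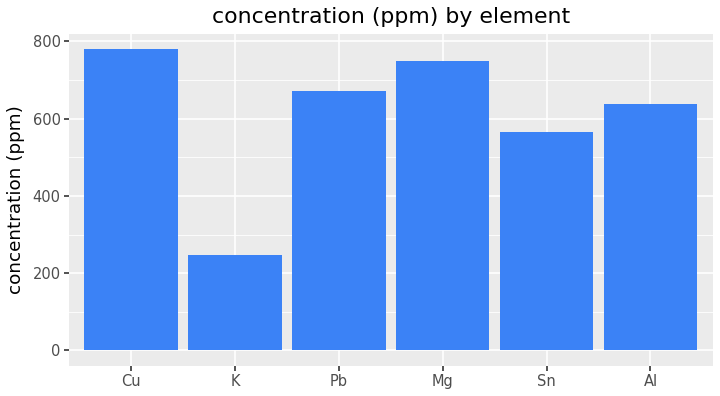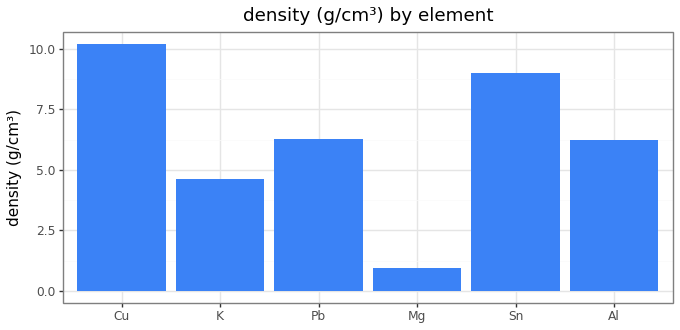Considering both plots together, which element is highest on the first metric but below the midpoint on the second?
Chart 2 median density (g/cm³) ≈ 6; below-median elements: K, Mg, Al. Among those, Mg has the highest concentration (ppm) (≈ 700).

Mg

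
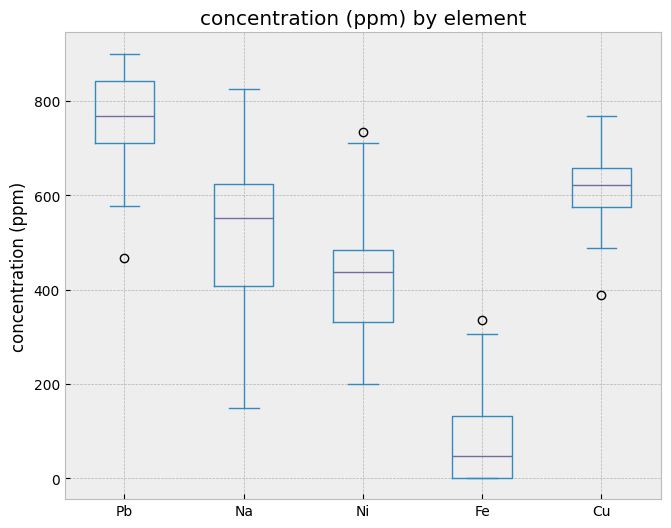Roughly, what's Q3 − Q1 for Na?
≈ 200

Q3 ≈ 600, Q1 ≈ 400; IQR ≈ 200.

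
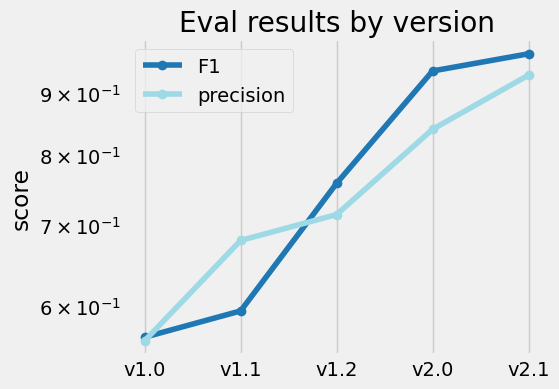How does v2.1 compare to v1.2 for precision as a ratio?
v2.1 ≈ 0.95, v1.2 ≈ 0.70; 0.95/0.70 ≈ 1.36.

≈ 1.36×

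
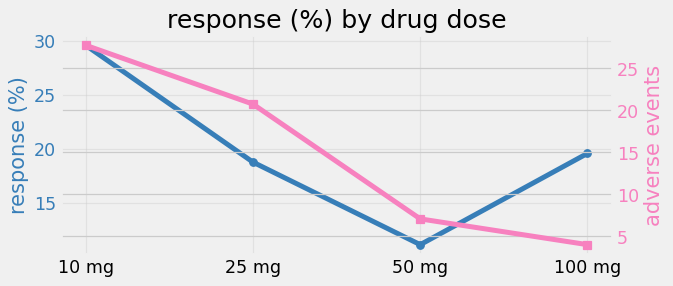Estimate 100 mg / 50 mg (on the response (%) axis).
100 mg ≈ 20, 50 mg ≈ 12; 20/12 ≈ 1.67.

≈ 1.67×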